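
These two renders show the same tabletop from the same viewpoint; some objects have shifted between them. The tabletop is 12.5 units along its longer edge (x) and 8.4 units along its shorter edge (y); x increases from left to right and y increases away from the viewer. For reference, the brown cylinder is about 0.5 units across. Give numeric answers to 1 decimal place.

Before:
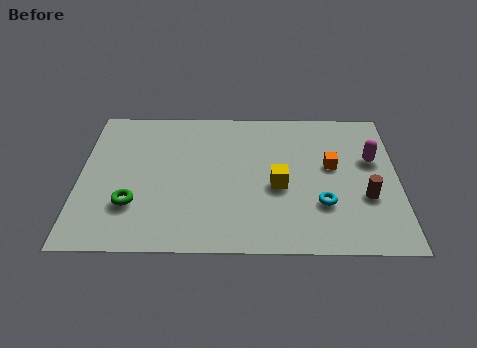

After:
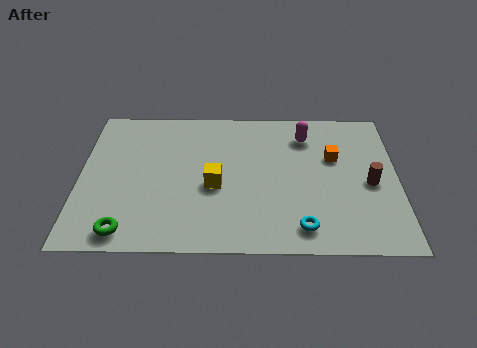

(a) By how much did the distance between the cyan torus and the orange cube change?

+2.0

The distance was about 2.2 in the first image and 4.2 in the second, so they moved 2.0 units further apart.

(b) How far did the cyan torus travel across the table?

1.5

The cyan torus was near (9.5, 2.6) before and (8.7, 1.3) after, so it travelled √(0.8² + 1.3²) ≈ 1.5 units.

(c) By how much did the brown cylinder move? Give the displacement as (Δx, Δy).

(0.2, 0.8)

From the two frames, the brown cylinder sits at roughly (11.2, 3.0) before and (11.4, 3.8) after.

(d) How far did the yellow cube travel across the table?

2.5

From (7.8, 3.6) to (5.3, 3.6), the yellow cube covered √(2.5² + 0.0²) ≈ 2.5 units.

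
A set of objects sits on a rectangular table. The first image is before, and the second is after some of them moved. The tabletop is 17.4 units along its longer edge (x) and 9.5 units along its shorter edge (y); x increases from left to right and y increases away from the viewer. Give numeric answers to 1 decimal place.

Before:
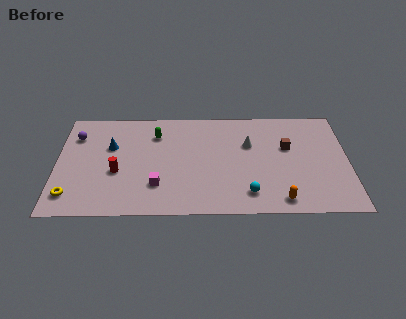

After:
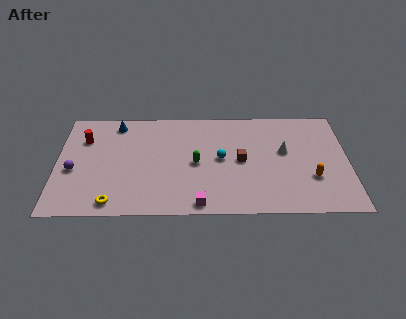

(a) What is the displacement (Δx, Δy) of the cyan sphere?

(-1.6, 3.1)

The cyan sphere started near (11.4, 1.8) and ended near (9.8, 4.9).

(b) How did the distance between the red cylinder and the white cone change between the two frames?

+3.8

The distance was about 8.3 in the first image and 12.1 in the second, so they moved 3.8 units further apart.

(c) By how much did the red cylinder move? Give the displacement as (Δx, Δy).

(-2.0, 3.0)

From the two frames, the red cylinder sits at roughly (3.6, 3.8) before and (1.6, 6.8) after.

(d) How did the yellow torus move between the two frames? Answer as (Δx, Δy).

(2.5, -0.7)

From the two frames, the yellow torus sits at roughly (0.9, 1.8) before and (3.4, 1.1) after.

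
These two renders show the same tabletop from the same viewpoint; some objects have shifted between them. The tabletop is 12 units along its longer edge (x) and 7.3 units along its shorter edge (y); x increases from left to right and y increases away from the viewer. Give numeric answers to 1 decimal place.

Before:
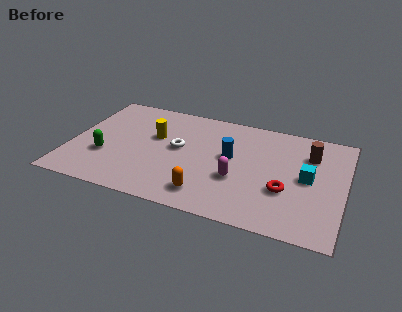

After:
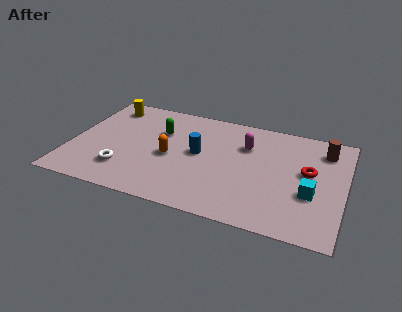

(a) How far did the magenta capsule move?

2.4

The magenta capsule moved from about (7.4, 2.7) to (7.6, 5.1), a distance of √(0.2² + 2.4²) ≈ 2.4.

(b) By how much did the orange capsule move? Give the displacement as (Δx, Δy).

(-1.8, 2.0)

The orange capsule started near (6.2, 1.3) and ended near (4.4, 3.3).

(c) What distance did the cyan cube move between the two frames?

1.0

The cyan cube moved from about (10.4, 3.7) to (10.6, 2.7), a distance of √(0.2² + 1.0²) ≈ 1.0.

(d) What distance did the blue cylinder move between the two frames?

1.4

From (7.0, 4.1) to (5.6, 3.9), the blue cylinder covered √(1.4² + 0.2²) ≈ 1.4 units.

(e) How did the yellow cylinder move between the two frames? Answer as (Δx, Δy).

(-2.3, 1.6)

The yellow cylinder was at about (3.6, 4.5) and moved to about (1.3, 6.1).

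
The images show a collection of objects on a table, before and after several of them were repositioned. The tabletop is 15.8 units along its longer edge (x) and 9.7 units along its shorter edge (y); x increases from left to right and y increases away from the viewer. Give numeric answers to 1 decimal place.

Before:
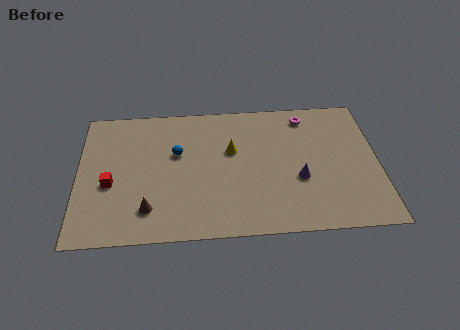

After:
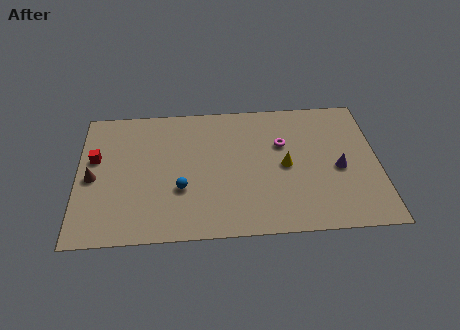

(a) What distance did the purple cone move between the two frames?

2.2

From (11.6, 3.7) to (13.7, 4.3), the purple cone covered √(2.1² + 0.6²) ≈ 2.2 units.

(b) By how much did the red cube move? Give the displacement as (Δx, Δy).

(-0.8, 1.9)

The red cube was at about (1.7, 4.0) and moved to about (0.9, 5.9).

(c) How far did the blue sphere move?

2.6

The blue sphere moved from about (5.2, 6.0) to (5.4, 3.4), a distance of √(0.2² + 2.6²) ≈ 2.6.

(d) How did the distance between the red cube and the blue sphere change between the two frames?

+1.1

Before: roughly 4.0 units apart; after: 5.1. That's 1.1 units further apart.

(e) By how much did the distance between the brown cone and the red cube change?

-1.4

Before: roughly 2.8 units apart; after: 1.4. That's 1.4 units closer together.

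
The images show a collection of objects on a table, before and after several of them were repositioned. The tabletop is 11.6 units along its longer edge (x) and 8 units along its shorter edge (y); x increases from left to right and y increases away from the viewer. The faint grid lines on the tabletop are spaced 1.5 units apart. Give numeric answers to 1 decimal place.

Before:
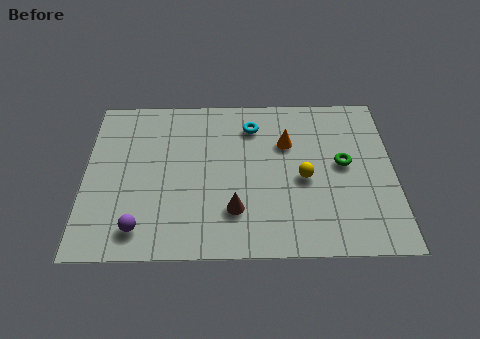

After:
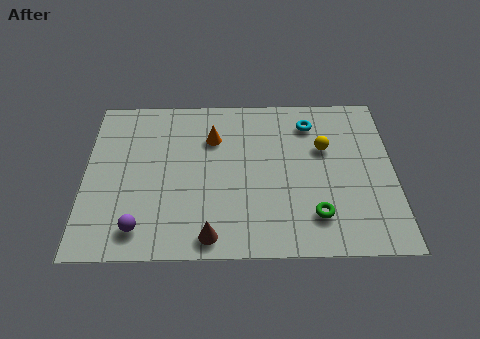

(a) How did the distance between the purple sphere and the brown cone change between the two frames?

-1.0

They were about 3.6 units apart before and 2.6 after — 1.0 units closer together.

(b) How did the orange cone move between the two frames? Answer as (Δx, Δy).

(-2.8, 0.3)

The orange cone started near (7.6, 5.4) and ended near (4.8, 5.7).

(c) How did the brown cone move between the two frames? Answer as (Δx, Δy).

(-0.9, -1.2)

From the two frames, the brown cone sits at roughly (5.6, 2.1) before and (4.7, 0.9) after.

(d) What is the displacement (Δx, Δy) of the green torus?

(-1.1, -2.5)

The green torus started near (9.7, 4.3) and ended near (8.6, 1.8).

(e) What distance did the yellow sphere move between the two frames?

1.7

From (8.2, 3.6) to (9.0, 5.1), the yellow sphere covered √(0.8² + 1.5²) ≈ 1.7 units.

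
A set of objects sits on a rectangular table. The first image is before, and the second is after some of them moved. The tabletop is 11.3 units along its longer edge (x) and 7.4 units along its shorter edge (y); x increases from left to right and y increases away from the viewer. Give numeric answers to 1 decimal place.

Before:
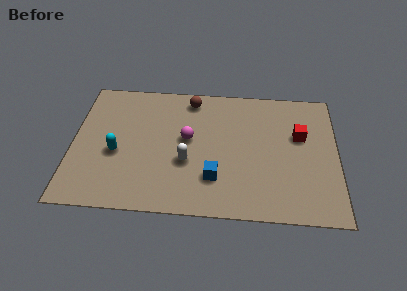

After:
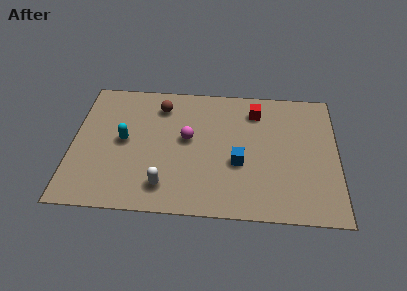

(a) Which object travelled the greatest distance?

the red cube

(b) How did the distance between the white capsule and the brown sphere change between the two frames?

+0.9

They were about 3.6 units apart before and 4.5 after — 0.9 units further apart.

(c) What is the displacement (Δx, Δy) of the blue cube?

(1.0, 0.9)

The blue cube was at about (6.1, 2.0) and moved to about (7.1, 2.9).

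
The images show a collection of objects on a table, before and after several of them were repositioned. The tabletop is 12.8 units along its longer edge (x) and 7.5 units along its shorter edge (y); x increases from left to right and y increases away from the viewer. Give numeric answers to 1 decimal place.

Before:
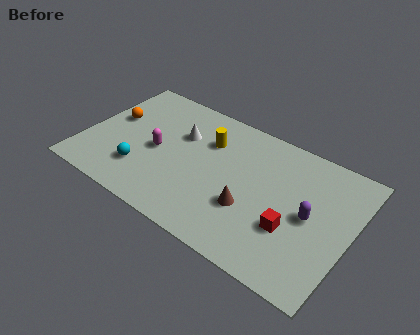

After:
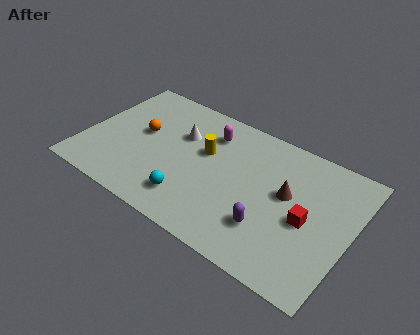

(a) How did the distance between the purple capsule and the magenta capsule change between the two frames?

-2.3

The distance was about 7.4 in the first image and 5.1 in the second, so they moved 2.3 units closer together.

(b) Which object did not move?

the white cone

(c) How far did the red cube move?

1.0

The red cube moved from about (10.2, 2.6) to (10.8, 3.4), a distance of √(0.6² + 0.8²) ≈ 1.0.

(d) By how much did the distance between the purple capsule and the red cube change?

+0.8

The distance was about 1.3 in the first image and 2.1 in the second, so they moved 0.8 units further apart.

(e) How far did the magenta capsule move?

3.2

The magenta capsule moved from about (3.5, 3.5) to (5.7, 5.8), a distance of √(2.2² + 2.3²) ≈ 3.2.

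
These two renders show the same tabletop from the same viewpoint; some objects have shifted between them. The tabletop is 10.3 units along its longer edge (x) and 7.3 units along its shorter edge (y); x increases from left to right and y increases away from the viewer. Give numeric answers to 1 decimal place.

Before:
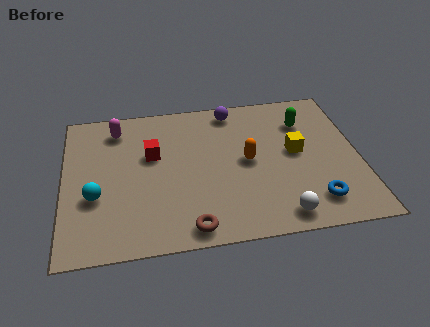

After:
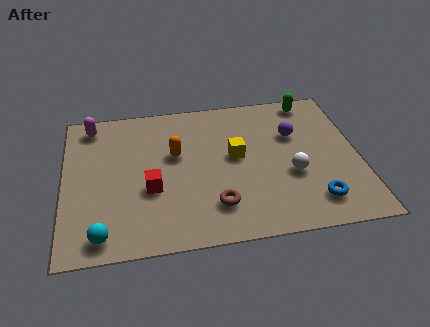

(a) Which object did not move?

the blue torus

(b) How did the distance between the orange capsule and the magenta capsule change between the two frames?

-1.6

The distance was about 5.1 in the first image and 3.5 in the second, so they moved 1.6 units closer together.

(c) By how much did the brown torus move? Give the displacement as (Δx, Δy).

(0.9, 0.9)

The brown torus was at about (4.3, 0.8) and moved to about (5.2, 1.7).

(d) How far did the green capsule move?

1.1

The green capsule moved from about (8.5, 5.4) to (8.8, 6.5), a distance of √(0.3² + 1.1²) ≈ 1.1.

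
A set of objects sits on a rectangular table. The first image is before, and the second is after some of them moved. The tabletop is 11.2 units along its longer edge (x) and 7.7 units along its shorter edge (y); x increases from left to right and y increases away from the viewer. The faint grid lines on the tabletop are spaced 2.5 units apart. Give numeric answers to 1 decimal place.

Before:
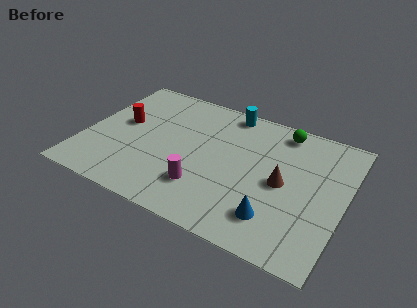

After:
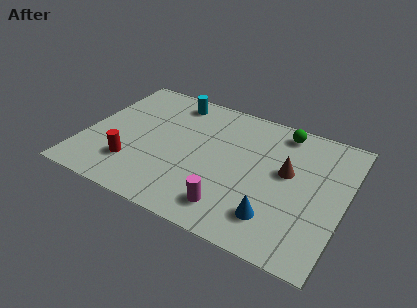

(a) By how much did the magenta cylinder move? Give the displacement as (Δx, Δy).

(1.3, -0.6)

The magenta cylinder started near (5.4, 2.0) and ended near (6.7, 1.4).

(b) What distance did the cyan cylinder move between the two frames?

2.4

The cyan cylinder was near (5.8, 6.9) before and (3.4, 6.6) after, so it travelled √(2.4² + 0.3²) ≈ 2.4 units.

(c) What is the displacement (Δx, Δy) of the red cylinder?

(0.8, -2.3)

The red cylinder was at about (1.5, 4.3) and moved to about (2.3, 2.0).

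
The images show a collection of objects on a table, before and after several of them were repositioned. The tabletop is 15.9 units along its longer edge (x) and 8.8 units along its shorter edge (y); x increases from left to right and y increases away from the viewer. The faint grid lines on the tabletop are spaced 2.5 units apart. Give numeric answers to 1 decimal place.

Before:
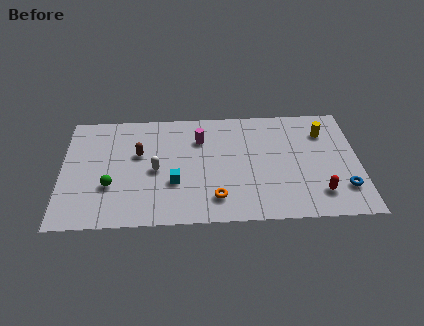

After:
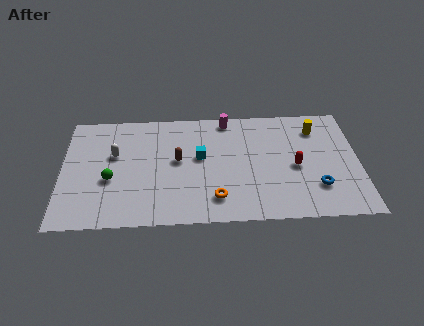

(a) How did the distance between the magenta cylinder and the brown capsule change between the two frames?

+0.7

The distance was about 3.4 in the first image and 4.1 in the second, so they moved 0.7 units further apart.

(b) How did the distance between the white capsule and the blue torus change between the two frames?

+1.0

They were about 10.2 units apart before and 11.2 after — 1.0 units further apart.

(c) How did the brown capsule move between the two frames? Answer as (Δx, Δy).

(2.1, -0.6)

From the two frames, the brown capsule sits at roughly (4.1, 5.4) before and (6.2, 4.8) after.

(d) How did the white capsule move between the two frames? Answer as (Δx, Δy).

(-2.2, 1.3)

The white capsule was at about (5.0, 4.1) and moved to about (2.8, 5.4).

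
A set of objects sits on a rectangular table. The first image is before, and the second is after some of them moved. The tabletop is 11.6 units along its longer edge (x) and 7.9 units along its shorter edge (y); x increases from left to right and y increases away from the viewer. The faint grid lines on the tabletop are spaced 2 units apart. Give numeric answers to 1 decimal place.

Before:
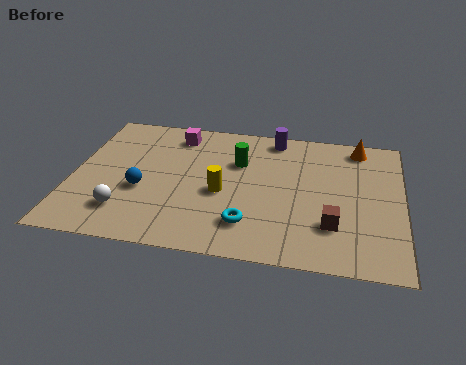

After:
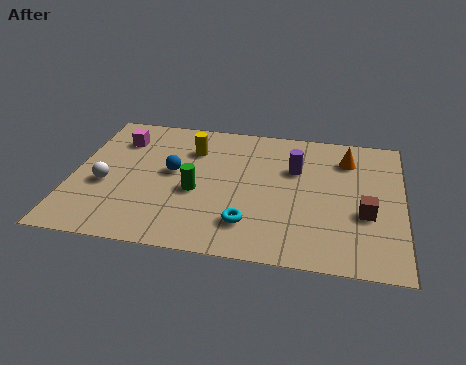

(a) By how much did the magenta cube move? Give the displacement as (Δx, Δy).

(-2.0, -0.6)

The magenta cube was at about (3.5, 6.6) and moved to about (1.5, 6.0).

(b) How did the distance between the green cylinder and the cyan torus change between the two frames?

-1.1

Before: roughly 3.5 units apart; after: 2.4. That's 1.1 units closer together.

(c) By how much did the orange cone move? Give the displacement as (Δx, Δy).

(-0.4, -0.8)

From the two frames, the orange cone sits at roughly (10.0, 6.9) before and (9.6, 6.1) after.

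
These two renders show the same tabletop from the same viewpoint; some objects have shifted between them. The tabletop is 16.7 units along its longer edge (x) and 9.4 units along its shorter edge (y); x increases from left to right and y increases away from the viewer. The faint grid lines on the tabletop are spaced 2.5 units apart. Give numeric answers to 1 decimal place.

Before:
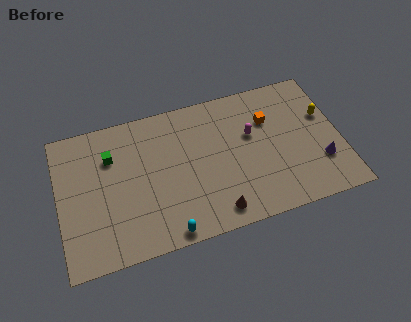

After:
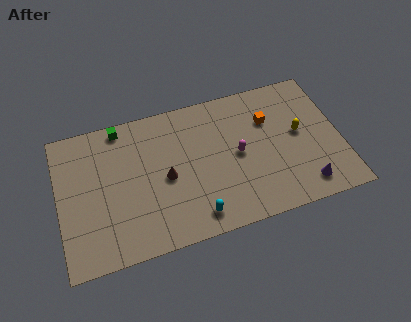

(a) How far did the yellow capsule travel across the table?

1.8

From (15.9, 5.9) to (14.3, 5.1), the yellow capsule covered √(1.6² + 0.8²) ≈ 1.8 units.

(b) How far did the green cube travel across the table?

1.9

From (3.2, 6.7) to (3.9, 8.5), the green cube covered √(0.7² + 1.8²) ≈ 1.9 units.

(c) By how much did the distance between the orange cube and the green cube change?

-0.5

They were about 9.4 units apart before and 8.9 after — 0.5 units closer together.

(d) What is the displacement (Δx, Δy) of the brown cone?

(-2.7, 3.1)

The brown cone was at about (9.0, 1.3) and moved to about (6.3, 4.4).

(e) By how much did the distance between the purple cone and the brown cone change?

+1.9

Before: roughly 6.6 units apart; after: 8.5. That's 1.9 units further apart.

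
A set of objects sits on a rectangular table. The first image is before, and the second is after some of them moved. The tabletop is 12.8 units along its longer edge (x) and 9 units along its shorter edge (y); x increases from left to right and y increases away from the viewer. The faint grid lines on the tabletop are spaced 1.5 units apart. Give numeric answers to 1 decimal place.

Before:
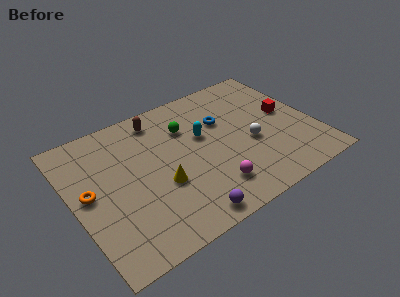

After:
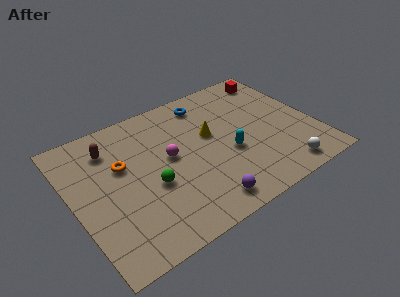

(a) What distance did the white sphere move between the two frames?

2.9

From (9.3, 3.7) to (10.5, 1.1), the white sphere covered √(1.2² + 2.6²) ≈ 2.9 units.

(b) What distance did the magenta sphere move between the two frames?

3.4

From (6.8, 1.9) to (5.1, 4.9), the magenta sphere covered √(1.7² + 3.0²) ≈ 3.4 units.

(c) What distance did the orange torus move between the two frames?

2.1

From (0.8, 4.7) to (2.7, 5.6), the orange torus covered √(1.9² + 0.9²) ≈ 2.1 units.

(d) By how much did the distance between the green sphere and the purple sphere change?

-2.3

The distance was about 5.6 in the first image and 3.3 in the second, so they moved 2.3 units closer together.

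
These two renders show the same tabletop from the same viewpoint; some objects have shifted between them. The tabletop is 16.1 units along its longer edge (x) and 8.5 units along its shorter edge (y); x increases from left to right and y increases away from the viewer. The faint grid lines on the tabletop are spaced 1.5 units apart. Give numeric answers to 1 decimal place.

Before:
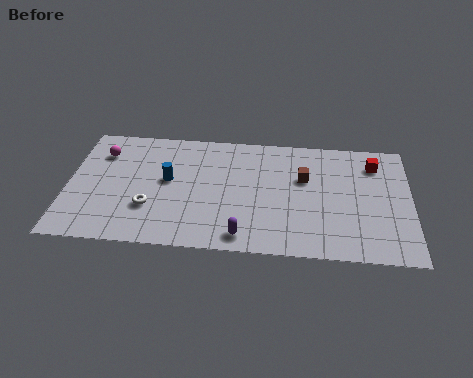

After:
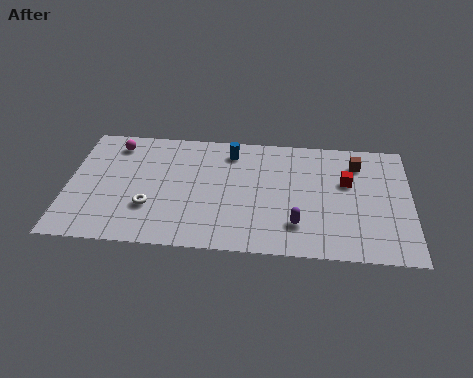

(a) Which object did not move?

the white torus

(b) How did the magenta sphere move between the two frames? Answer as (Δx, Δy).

(0.6, 0.7)

The magenta sphere started near (1.5, 6.4) and ended near (2.1, 7.1).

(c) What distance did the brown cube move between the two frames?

2.8

The brown cube was near (11.1, 5.4) before and (13.6, 6.7) after, so it travelled √(2.5² + 1.3²) ≈ 2.8 units.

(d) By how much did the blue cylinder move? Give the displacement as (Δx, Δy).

(2.9, 2.3)

From the two frames, the blue cylinder sits at roughly (4.7, 4.7) before and (7.6, 7.0) after.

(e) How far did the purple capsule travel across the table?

2.7

The purple capsule was near (8.3, 1.1) before and (10.8, 2.1) after, so it travelled √(2.5² + 1.0²) ≈ 2.7 units.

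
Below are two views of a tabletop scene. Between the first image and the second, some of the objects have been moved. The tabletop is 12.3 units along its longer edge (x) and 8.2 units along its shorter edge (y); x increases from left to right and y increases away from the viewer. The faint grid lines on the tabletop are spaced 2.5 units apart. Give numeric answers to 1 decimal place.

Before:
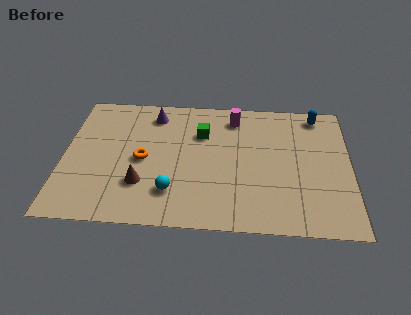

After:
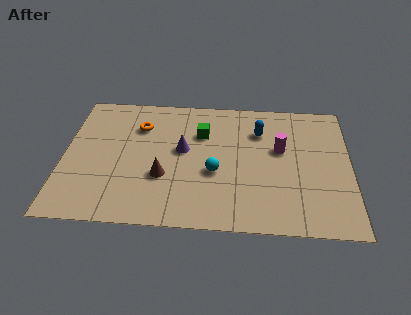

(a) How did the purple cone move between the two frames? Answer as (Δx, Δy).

(1.3, -2.2)

The purple cone started near (3.8, 6.8) and ended near (5.1, 4.6).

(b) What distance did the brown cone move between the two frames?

1.0

The brown cone moved from about (3.4, 2.4) to (4.3, 2.9), a distance of √(0.9² + 0.5²) ≈ 1.0.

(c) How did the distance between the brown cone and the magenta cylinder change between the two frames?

-0.5

They were about 5.9 units apart before and 5.4 after — 0.5 units closer together.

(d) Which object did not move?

the green cube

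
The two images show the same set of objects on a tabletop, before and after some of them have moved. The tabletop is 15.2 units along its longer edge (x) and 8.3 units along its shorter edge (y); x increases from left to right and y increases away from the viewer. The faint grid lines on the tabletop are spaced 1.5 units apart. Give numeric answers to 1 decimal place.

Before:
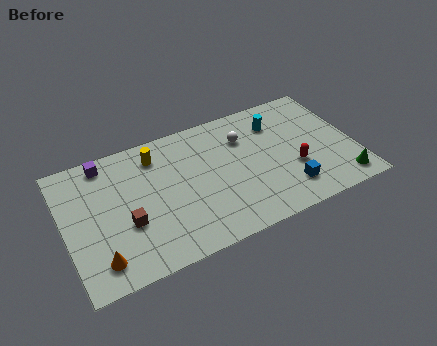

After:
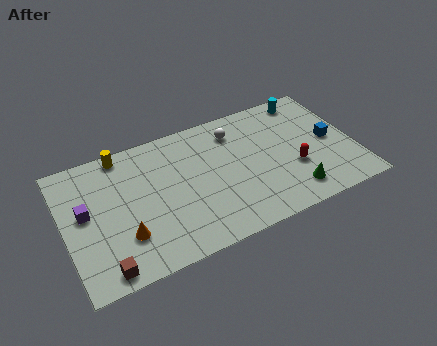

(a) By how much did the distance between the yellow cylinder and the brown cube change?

+2.7

They were about 4.1 units apart before and 6.8 after — 2.7 units further apart.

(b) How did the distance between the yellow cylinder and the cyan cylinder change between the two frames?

+3.5

They were about 6.4 units apart before and 9.9 after — 3.5 units further apart.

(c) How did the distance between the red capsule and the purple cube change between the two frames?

+0.5

The distance was about 10.4 in the first image and 10.9 in the second, so they moved 0.5 units further apart.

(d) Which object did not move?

the red capsule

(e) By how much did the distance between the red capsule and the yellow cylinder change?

+1.9

Before: roughly 7.8 units apart; after: 9.7. That's 1.9 units further apart.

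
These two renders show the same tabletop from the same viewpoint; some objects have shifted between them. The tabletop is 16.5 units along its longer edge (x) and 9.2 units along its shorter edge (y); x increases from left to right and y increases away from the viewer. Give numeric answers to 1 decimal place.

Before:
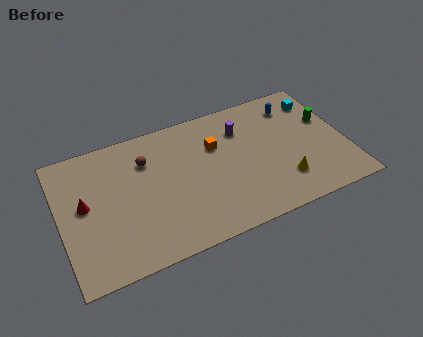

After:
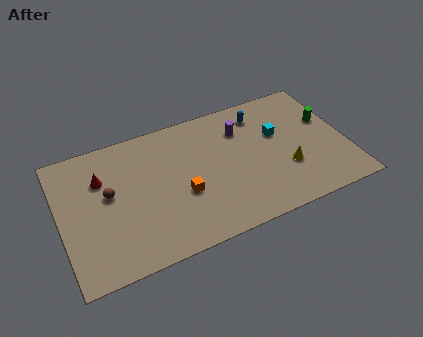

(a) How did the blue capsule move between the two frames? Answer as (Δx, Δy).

(-2.0, 0.1)

The blue capsule started near (13.9, 7.4) and ended near (11.9, 7.5).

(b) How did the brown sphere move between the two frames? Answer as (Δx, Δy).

(-2.3, -1.5)

The brown sphere started near (5.1, 6.7) and ended near (2.8, 5.2).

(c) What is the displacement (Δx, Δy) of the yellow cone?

(0.3, 0.8)

The yellow cone was at about (12.6, 2.3) and moved to about (12.9, 3.1).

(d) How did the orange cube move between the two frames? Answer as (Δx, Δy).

(-2.2, -2.6)

From the two frames, the orange cube sits at roughly (9.1, 6.2) before and (6.9, 3.6) after.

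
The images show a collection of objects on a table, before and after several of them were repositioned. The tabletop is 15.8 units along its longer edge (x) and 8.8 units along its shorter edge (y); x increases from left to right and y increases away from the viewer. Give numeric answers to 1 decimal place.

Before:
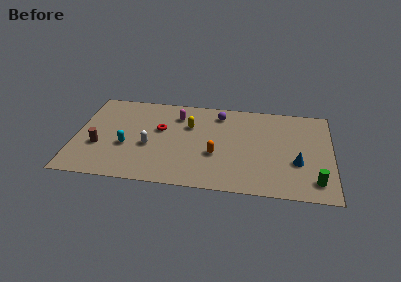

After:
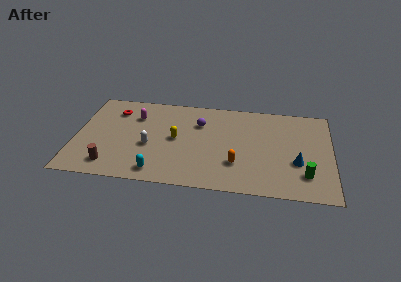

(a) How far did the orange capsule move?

1.5

The orange capsule was near (8.7, 3.3) before and (10.0, 2.6) after, so it travelled √(1.3² + 0.7²) ≈ 1.5 units.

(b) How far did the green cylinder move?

0.8

The green cylinder was near (14.8, 1.6) before and (14.2, 2.1) after, so it travelled √(0.6² + 0.5²) ≈ 0.8 units.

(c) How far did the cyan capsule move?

3.0

The cyan capsule was near (3.2, 3.4) before and (5.2, 1.2) after, so it travelled √(2.0² + 2.2²) ≈ 3.0 units.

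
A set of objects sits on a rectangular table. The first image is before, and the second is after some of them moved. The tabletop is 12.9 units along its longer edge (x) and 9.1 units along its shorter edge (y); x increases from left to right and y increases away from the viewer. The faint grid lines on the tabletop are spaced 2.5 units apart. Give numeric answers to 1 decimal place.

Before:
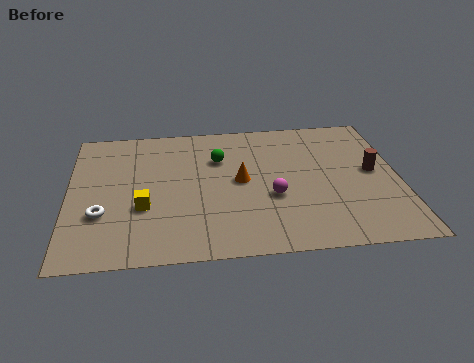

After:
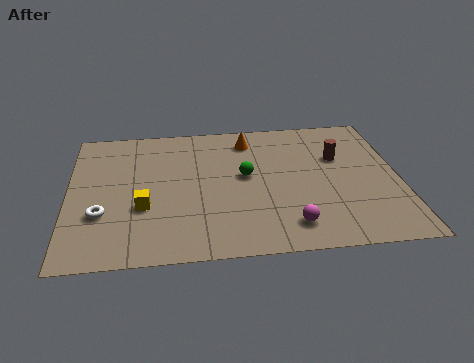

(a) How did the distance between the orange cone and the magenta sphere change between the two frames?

+4.4

Before: roughly 1.7 units apart; after: 6.1. That's 4.4 units further apart.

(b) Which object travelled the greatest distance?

the orange cone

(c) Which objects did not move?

the yellow cube and the white torus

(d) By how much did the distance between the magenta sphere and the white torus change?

+0.7

They were about 6.6 units apart before and 7.3 after — 0.7 units further apart.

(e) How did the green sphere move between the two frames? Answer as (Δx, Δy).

(1.0, -1.3)

The green sphere was at about (5.9, 6.3) and moved to about (6.9, 5.0).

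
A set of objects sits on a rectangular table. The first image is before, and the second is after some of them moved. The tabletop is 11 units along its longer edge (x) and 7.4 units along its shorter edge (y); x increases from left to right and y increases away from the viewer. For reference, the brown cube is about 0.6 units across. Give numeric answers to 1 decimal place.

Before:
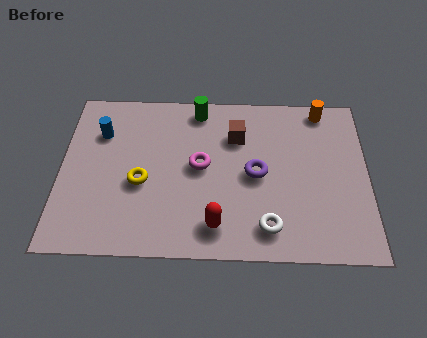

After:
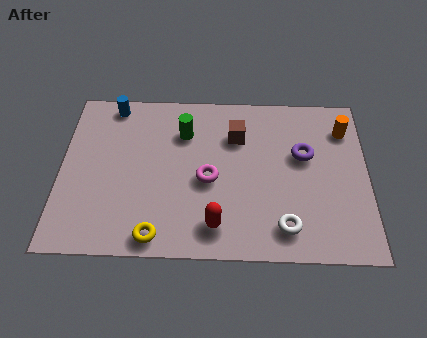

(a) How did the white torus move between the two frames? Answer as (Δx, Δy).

(0.6, 0.0)

The white torus started near (7.4, 1.3) and ended near (8.0, 1.3).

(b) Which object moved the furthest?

the yellow torus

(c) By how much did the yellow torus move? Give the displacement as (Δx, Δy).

(0.6, -2.3)

From the two frames, the yellow torus sits at roughly (2.9, 3.1) before and (3.5, 0.8) after.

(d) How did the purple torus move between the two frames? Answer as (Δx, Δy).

(1.7, 0.9)

The purple torus was at about (7.0, 3.6) and moved to about (8.7, 4.5).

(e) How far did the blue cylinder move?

1.4

The blue cylinder moved from about (1.4, 5.3) to (1.8, 6.6), a distance of √(0.4² + 1.3²) ≈ 1.4.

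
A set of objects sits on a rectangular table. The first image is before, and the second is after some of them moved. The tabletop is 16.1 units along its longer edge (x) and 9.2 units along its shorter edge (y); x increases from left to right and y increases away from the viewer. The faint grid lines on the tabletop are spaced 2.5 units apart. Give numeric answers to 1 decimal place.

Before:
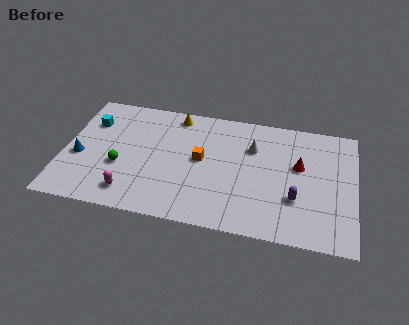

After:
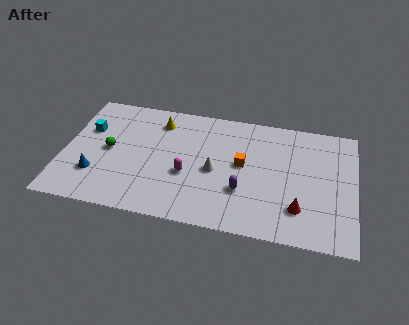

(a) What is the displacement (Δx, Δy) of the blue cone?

(1.0, -1.2)

From the two frames, the blue cone sits at roughly (0.9, 3.8) before and (1.9, 2.6) after.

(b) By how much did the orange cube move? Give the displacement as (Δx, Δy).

(2.3, 0.1)

The orange cube was at about (7.6, 4.9) and moved to about (9.9, 5.0).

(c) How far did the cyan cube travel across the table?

0.6

The cyan cube moved from about (1.3, 6.6) to (1.2, 6.0), a distance of √(0.1² + 0.6²) ≈ 0.6.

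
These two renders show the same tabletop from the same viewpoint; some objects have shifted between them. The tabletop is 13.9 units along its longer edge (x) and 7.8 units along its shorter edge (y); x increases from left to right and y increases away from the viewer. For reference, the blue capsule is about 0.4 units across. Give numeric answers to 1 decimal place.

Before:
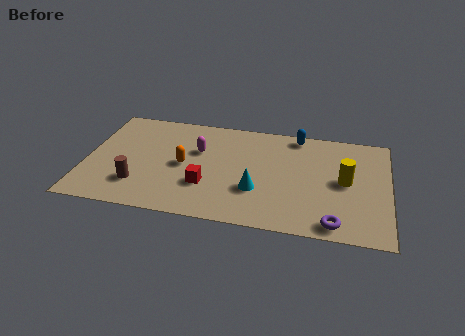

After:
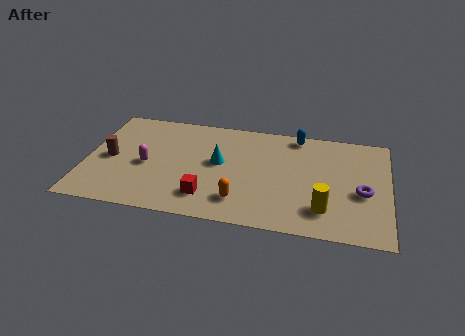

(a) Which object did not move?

the blue capsule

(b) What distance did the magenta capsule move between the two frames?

2.7

The magenta capsule was near (5.1, 5.0) before and (2.8, 3.5) after, so it travelled √(2.3² + 1.5²) ≈ 2.7 units.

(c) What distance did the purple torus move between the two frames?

2.7

From (11.5, 0.9) to (12.7, 3.3), the purple torus covered √(1.2² + 2.4²) ≈ 2.7 units.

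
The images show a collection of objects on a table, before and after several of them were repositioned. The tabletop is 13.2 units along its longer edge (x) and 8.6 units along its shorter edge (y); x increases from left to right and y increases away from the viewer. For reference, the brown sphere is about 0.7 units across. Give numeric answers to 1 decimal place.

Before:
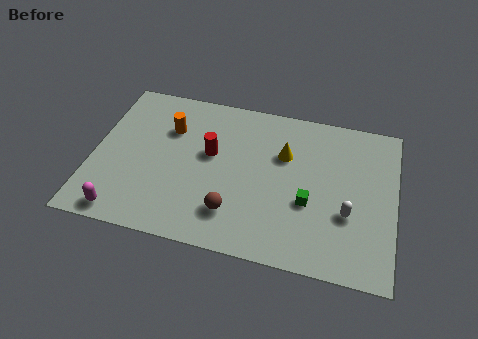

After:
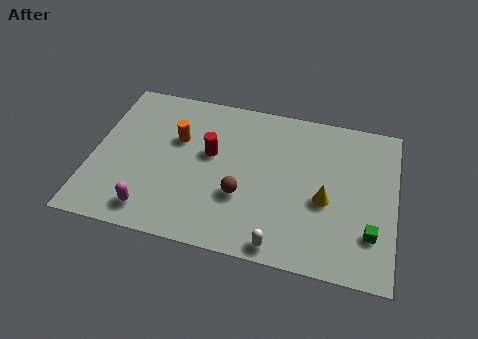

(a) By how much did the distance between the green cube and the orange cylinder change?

+2.3

Before: roughly 6.9 units apart; after: 9.2. That's 2.3 units further apart.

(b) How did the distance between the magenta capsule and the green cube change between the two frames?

+1.2

They were about 8.3 units apart before and 9.5 after — 1.2 units further apart.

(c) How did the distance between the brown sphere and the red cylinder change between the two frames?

-0.7

They were about 3.2 units apart before and 2.5 after — 0.7 units closer together.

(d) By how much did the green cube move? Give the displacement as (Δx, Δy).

(2.7, -1.0)

The green cube was at about (9.5, 3.3) and moved to about (12.2, 2.3).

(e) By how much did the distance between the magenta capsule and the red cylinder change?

-1.0

They were about 5.4 units apart before and 4.4 after — 1.0 units closer together.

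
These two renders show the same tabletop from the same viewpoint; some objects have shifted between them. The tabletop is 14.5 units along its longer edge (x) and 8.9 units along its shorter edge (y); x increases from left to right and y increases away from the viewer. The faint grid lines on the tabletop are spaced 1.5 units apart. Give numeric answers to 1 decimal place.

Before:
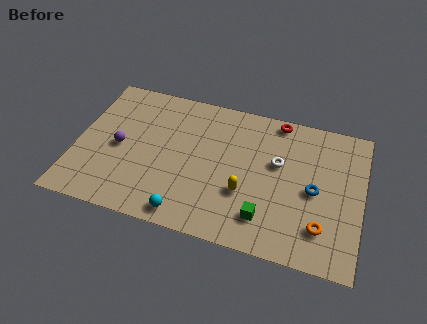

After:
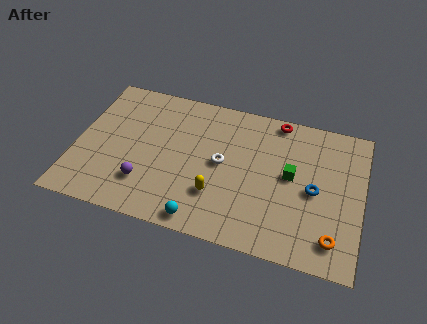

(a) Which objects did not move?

the blue torus and the red torus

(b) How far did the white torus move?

2.9

From (10.2, 5.4) to (7.4, 4.6), the white torus covered √(2.8² + 0.8²) ≈ 2.9 units.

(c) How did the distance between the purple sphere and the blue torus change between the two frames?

-1.3

Before: roughly 9.9 units apart; after: 8.6. That's 1.3 units closer together.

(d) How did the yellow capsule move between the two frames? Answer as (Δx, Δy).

(-1.4, -0.5)

The yellow capsule was at about (8.7, 3.1) and moved to about (7.3, 2.6).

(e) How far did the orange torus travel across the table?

0.8

The orange torus was near (12.6, 2.1) before and (13.2, 1.6) after, so it travelled √(0.6² + 0.5²) ≈ 0.8 units.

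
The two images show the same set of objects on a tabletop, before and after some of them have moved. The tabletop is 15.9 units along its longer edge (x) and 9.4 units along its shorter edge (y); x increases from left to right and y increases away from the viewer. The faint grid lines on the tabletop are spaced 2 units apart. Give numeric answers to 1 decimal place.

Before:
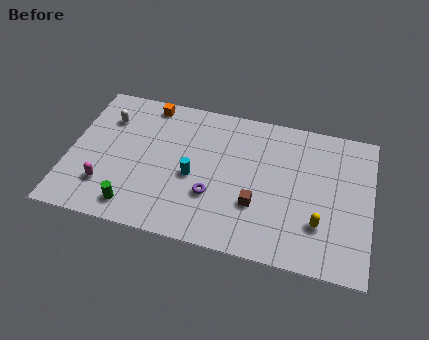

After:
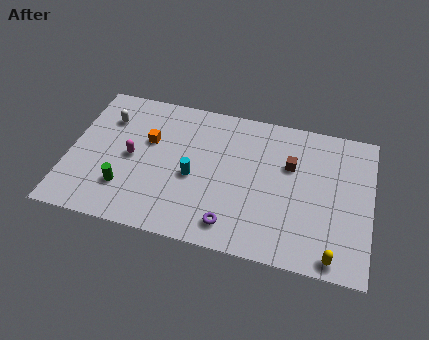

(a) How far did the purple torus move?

1.9

The purple torus was near (7.7, 3.1) before and (8.8, 1.5) after, so it travelled √(1.1² + 1.6²) ≈ 1.9 units.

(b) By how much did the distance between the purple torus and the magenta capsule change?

+0.7

They were about 5.6 units apart before and 6.3 after — 0.7 units further apart.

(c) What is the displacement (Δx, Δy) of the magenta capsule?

(1.2, 2.2)

The magenta capsule started near (2.1, 2.4) and ended near (3.3, 4.6).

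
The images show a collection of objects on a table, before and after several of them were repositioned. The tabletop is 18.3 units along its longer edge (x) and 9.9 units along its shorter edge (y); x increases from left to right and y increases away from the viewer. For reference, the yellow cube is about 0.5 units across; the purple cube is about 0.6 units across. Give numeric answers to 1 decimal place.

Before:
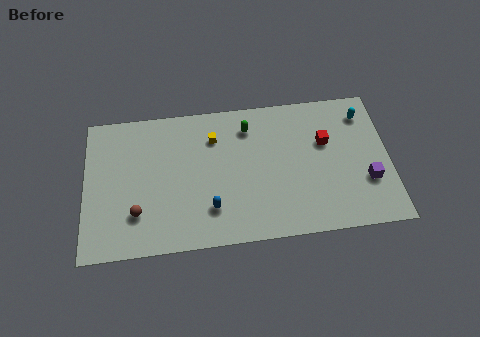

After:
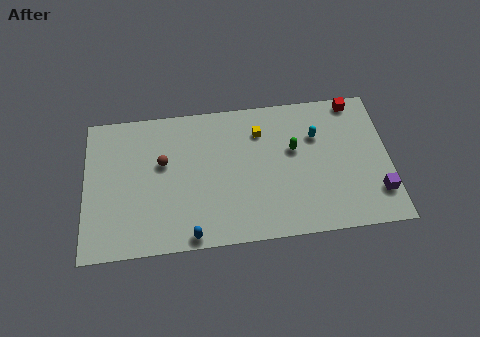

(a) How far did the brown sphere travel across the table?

3.7

The brown sphere was near (3.1, 2.7) before and (4.7, 6.0) after, so it travelled √(1.6² + 3.3²) ≈ 3.7 units.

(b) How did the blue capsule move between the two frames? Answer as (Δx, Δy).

(-1.2, -1.7)

The blue capsule started near (7.5, 2.5) and ended near (6.3, 0.8).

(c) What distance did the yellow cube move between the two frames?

2.8

From (7.8, 7.4) to (10.6, 7.5), the yellow cube covered √(2.8² + 0.1²) ≈ 2.8 units.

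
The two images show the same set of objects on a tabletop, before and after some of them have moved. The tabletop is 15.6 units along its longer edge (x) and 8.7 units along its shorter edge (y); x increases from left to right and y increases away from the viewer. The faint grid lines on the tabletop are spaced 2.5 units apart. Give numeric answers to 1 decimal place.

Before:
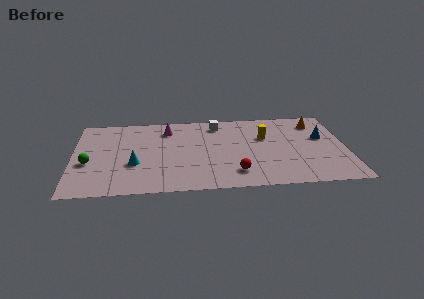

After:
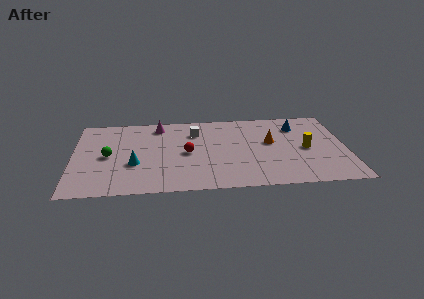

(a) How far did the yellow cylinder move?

2.7

The yellow cylinder moved from about (11.0, 5.6) to (13.3, 4.1), a distance of √(2.3² + 1.5²) ≈ 2.7.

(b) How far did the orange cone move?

3.4

The orange cone was near (14.0, 7.0) before and (11.3, 5.0) after, so it travelled √(2.7² + 2.0²) ≈ 3.4 units.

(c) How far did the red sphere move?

3.6

From (9.2, 1.8) to (6.5, 4.2), the red sphere covered √(2.7² + 2.4²) ≈ 3.6 units.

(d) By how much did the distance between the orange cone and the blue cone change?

+0.6

The distance was about 1.7 in the first image and 2.3 in the second, so they moved 0.6 units further apart.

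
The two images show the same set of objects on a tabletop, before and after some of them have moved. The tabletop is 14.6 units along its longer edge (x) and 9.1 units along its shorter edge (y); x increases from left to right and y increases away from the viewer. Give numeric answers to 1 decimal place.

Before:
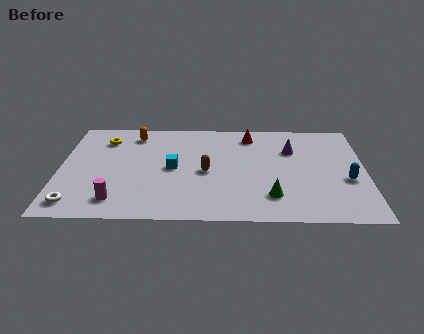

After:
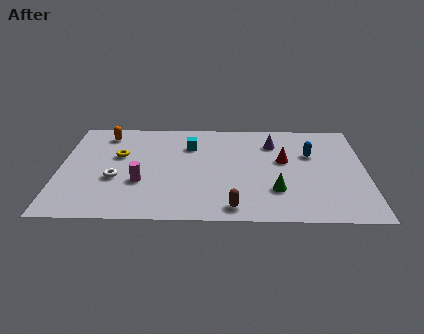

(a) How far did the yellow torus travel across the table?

1.7

The yellow torus was near (2.1, 7.1) before and (2.8, 5.6) after, so it travelled √(0.7² + 1.5²) ≈ 1.7 units.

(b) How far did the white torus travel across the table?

2.8

The white torus was near (0.9, 1.3) before and (2.7, 3.5) after, so it travelled √(1.8² + 2.2²) ≈ 2.8 units.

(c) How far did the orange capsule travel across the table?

1.4

The orange capsule moved from about (3.5, 7.6) to (2.1, 7.6), a distance of √(1.4² + 0.0²) ≈ 1.4.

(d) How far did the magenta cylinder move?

1.9

From (2.8, 1.6) to (3.9, 3.2), the magenta cylinder covered √(1.1² + 1.6²) ≈ 1.9 units.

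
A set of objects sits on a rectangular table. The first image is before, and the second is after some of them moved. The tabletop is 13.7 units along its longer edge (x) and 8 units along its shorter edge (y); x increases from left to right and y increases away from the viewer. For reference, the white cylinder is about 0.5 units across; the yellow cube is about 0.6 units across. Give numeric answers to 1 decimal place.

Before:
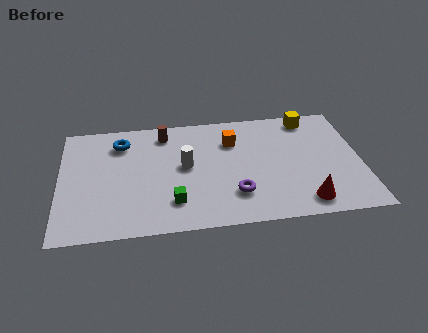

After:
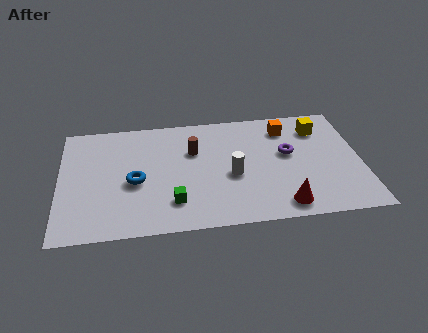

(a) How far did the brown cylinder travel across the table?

1.9

The brown cylinder moved from about (4.8, 6.7) to (6.1, 5.3), a distance of √(1.3² + 1.4²) ≈ 1.9.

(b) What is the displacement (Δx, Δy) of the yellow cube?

(0.4, -0.8)

The yellow cube started near (11.5, 7.0) and ended near (11.9, 6.2).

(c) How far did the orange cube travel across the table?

2.6

The orange cube was near (7.9, 5.8) before and (10.4, 6.4) after, so it travelled √(2.5² + 0.6²) ≈ 2.6 units.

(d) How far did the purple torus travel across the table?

3.5

The purple torus was near (7.9, 2.1) before and (10.4, 4.6) after, so it travelled √(2.5² + 2.5²) ≈ 3.5 units.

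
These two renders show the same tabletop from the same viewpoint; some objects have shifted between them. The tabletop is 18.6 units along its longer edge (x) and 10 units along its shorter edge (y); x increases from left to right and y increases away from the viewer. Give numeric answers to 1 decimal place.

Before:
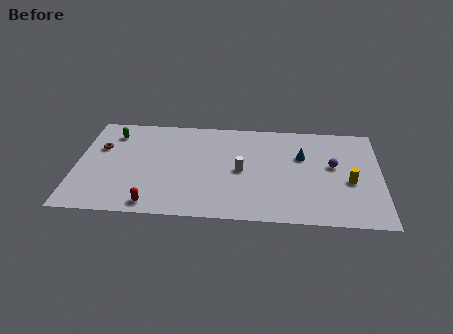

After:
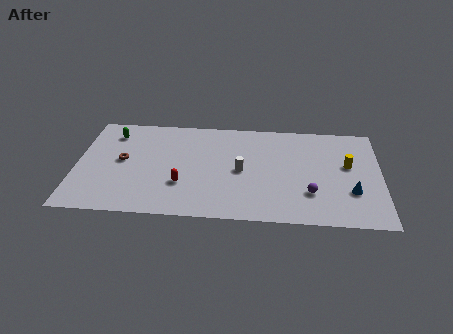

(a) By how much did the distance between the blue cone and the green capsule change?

+3.7

They were about 11.8 units apart before and 15.5 after — 3.7 units further apart.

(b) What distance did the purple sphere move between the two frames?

3.1

The purple sphere was near (15.7, 5.7) before and (14.3, 2.9) after, so it travelled √(1.4² + 2.8²) ≈ 3.1 units.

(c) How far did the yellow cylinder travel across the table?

1.6

The yellow cylinder was near (16.7, 4.2) before and (16.6, 5.8) after, so it travelled √(0.1² + 1.6²) ≈ 1.6 units.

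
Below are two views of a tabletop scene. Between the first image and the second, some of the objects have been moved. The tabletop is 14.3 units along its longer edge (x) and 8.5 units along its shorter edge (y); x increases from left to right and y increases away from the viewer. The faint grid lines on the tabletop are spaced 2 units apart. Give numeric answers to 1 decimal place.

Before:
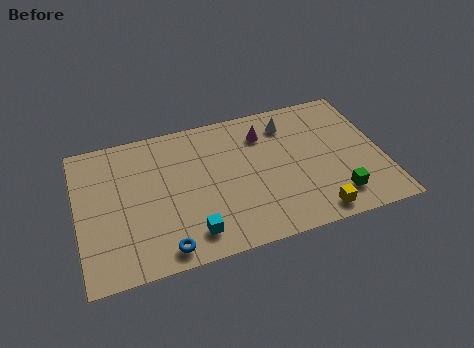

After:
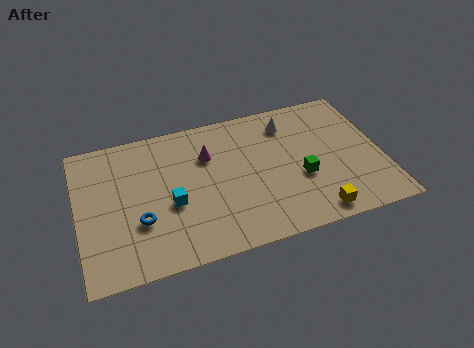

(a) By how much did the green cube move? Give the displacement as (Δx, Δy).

(-1.5, 1.6)

The green cube started near (11.9, 1.7) and ended near (10.4, 3.3).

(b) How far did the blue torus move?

2.1

From (3.8, 1.0) to (2.8, 2.9), the blue torus covered √(1.0² + 1.9²) ≈ 2.1 units.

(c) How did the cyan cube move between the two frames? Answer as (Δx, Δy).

(-0.8, 2.0)

The cyan cube started near (5.1, 1.5) and ended near (4.3, 3.5).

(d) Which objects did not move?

the white cone and the yellow cube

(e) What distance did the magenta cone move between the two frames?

2.8

The magenta cone moved from about (8.9, 6.5) to (6.2, 5.9), a distance of √(2.7² + 0.6²) ≈ 2.8.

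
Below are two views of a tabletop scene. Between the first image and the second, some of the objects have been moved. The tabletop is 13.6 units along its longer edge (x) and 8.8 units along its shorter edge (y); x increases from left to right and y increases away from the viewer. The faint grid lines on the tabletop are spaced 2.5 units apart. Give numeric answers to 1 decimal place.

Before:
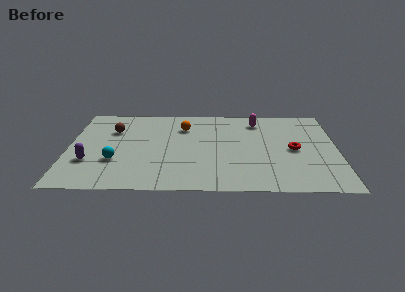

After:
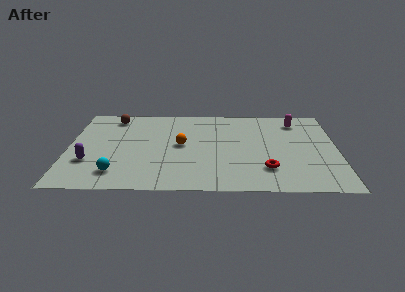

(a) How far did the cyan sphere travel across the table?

1.2

The cyan sphere was near (2.4, 2.9) before and (2.5, 1.7) after, so it travelled √(0.1² + 1.2²) ≈ 1.2 units.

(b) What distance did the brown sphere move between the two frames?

1.4

From (2.2, 6.1) to (2.2, 7.5), the brown sphere covered √(0.0² + 1.4²) ≈ 1.4 units.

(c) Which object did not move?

the purple capsule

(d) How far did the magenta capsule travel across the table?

2.0

The magenta capsule was near (9.6, 7.2) before and (11.6, 7.2) after, so it travelled √(2.0² + 0.0²) ≈ 2.0 units.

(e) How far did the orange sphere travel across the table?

1.9

From (5.8, 6.5) to (5.7, 4.6), the orange sphere covered √(0.1² + 1.9²) ≈ 1.9 units.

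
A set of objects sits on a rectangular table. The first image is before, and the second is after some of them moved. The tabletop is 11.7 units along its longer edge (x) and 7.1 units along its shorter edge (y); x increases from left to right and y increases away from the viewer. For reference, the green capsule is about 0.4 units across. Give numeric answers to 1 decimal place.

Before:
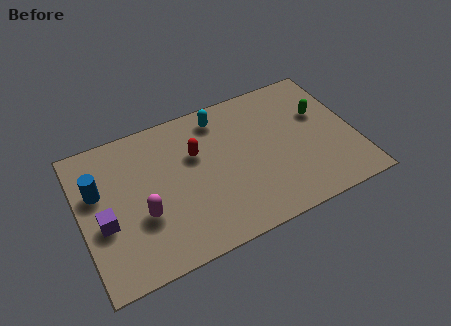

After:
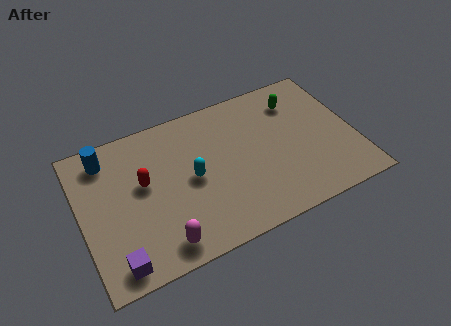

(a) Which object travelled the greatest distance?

the cyan capsule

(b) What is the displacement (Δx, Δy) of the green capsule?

(-0.9, 1.0)

The green capsule was at about (10.4, 4.5) and moved to about (9.5, 5.5).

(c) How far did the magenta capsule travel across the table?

1.7

From (2.5, 2.6) to (3.1, 1.0), the magenta capsule covered √(0.6² + 1.6²) ≈ 1.7 units.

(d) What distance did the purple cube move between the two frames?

2.0

From (0.9, 2.9) to (1.2, 0.9), the purple cube covered √(0.3² + 2.0²) ≈ 2.0 units.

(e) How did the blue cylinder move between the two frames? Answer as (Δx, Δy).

(0.5, 1.4)

The blue cylinder started near (0.8, 4.5) and ended near (1.3, 5.9).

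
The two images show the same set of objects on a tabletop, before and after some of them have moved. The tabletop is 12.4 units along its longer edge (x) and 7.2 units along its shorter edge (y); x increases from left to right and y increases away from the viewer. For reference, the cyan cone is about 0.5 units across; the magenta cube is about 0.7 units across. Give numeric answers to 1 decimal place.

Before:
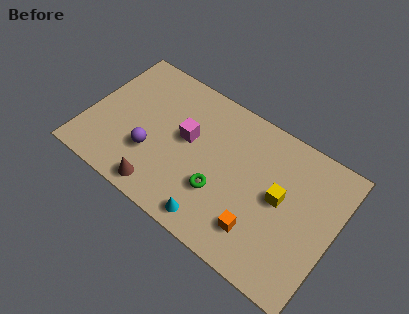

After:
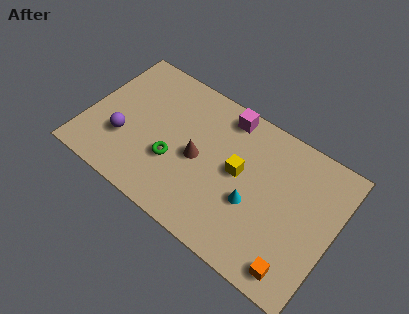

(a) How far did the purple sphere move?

1.4

The purple sphere was near (3.4, 2.4) before and (2.0, 2.4) after, so it travelled √(1.4² + 0.0²) ≈ 1.4 units.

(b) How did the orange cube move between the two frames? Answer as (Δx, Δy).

(2.0, -0.7)

The orange cube started near (9.0, 1.7) and ended near (11.0, 1.0).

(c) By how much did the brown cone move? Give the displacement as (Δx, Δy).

(1.4, 2.5)

The brown cone was at about (4.2, 0.9) and moved to about (5.6, 3.4).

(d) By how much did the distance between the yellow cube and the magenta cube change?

-2.2

Before: roughly 4.8 units apart; after: 2.6. That's 2.2 units closer together.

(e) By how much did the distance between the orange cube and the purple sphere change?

+3.5

The distance was about 5.6 in the first image and 9.1 in the second, so they moved 3.5 units further apart.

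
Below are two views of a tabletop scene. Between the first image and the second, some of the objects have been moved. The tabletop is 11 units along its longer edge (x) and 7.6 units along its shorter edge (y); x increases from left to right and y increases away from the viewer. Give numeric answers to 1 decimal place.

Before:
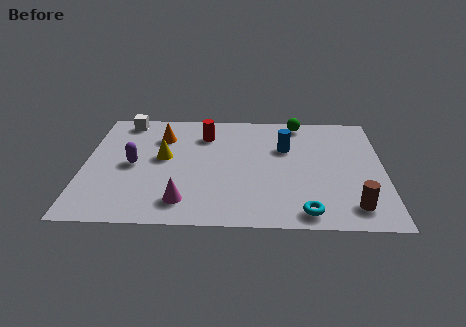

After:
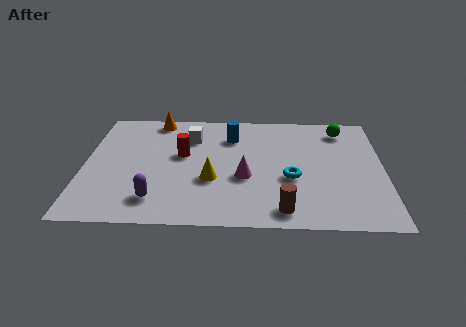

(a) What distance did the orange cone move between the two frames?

1.2

The orange cone was near (2.8, 5.6) before and (2.6, 6.8) after, so it travelled √(0.2² + 1.2²) ≈ 1.2 units.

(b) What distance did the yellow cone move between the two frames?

2.3

The yellow cone was near (2.9, 4.2) before and (4.7, 2.8) after, so it travelled √(1.8² + 1.4²) ≈ 2.3 units.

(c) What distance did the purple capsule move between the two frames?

2.4

From (1.8, 3.7) to (2.7, 1.5), the purple capsule covered √(0.9² + 2.2²) ≈ 2.4 units.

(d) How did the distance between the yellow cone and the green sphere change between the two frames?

+0.3

They were about 5.6 units apart before and 5.9 after — 0.3 units further apart.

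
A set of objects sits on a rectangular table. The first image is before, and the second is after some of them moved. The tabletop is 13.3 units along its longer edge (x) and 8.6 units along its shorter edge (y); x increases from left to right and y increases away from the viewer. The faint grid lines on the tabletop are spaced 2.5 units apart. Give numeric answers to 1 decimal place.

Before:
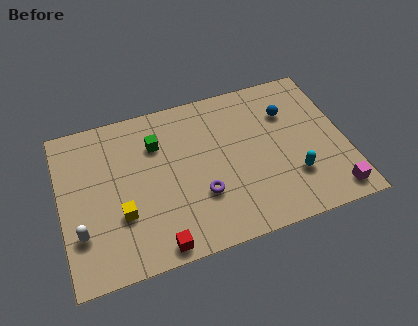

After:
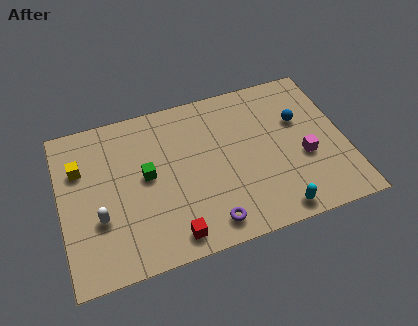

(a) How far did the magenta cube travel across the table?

2.5

The magenta cube was near (12.4, 1.1) before and (11.3, 3.4) after, so it travelled √(1.1² + 2.3²) ≈ 2.5 units.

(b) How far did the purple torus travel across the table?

1.6

From (6.4, 2.8) to (6.6, 1.2), the purple torus covered √(0.2² + 1.6²) ≈ 1.6 units.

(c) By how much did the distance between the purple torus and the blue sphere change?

+0.9

They were about 5.5 units apart before and 6.4 after — 0.9 units further apart.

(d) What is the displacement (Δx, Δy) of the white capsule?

(0.9, 0.5)

From the two frames, the white capsule sits at roughly (0.8, 2.5) before and (1.7, 3.0) after.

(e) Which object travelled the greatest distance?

the yellow cube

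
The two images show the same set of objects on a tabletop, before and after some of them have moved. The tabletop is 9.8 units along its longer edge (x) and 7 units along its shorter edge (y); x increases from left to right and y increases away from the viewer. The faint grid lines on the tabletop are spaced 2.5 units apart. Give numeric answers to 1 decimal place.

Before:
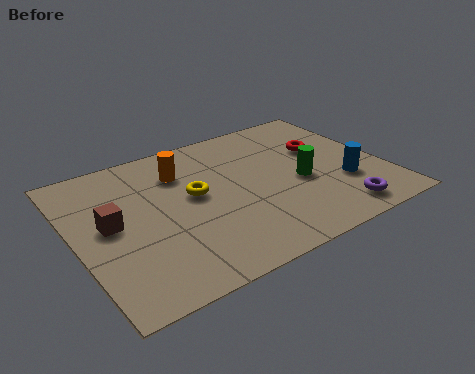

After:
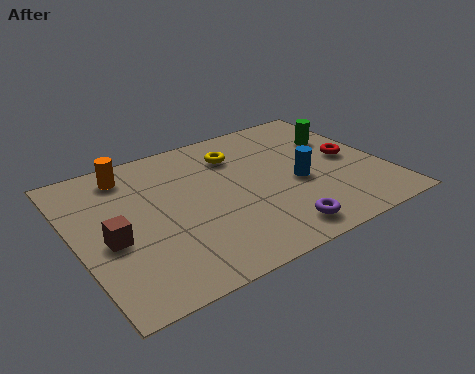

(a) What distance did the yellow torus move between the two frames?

2.1

The yellow torus was near (3.8, 3.9) before and (5.4, 5.3) after, so it travelled √(1.6² + 1.4²) ≈ 2.1 units.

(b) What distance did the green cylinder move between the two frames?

2.3

From (7.1, 3.0) to (8.7, 4.7), the green cylinder covered √(1.6² + 1.7²) ≈ 2.3 units.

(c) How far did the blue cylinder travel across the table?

1.6

From (8.4, 2.3) to (7.0, 3.0), the blue cylinder covered √(1.4² + 0.7²) ≈ 1.6 units.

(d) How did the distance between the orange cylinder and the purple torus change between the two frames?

+0.3

The distance was about 6.0 in the first image and 6.3 in the second, so they moved 0.3 units further apart.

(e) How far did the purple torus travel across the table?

2.0

The purple torus moved from about (7.9, 1.0) to (5.9, 1.0), a distance of √(2.0² + 0.0²) ≈ 2.0.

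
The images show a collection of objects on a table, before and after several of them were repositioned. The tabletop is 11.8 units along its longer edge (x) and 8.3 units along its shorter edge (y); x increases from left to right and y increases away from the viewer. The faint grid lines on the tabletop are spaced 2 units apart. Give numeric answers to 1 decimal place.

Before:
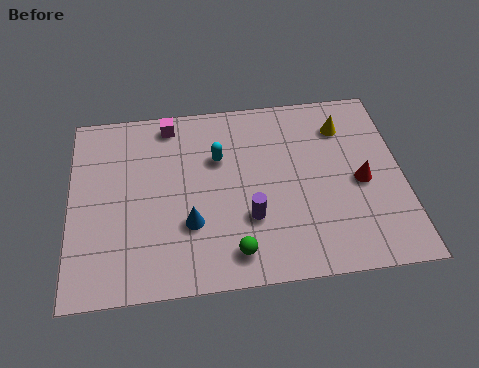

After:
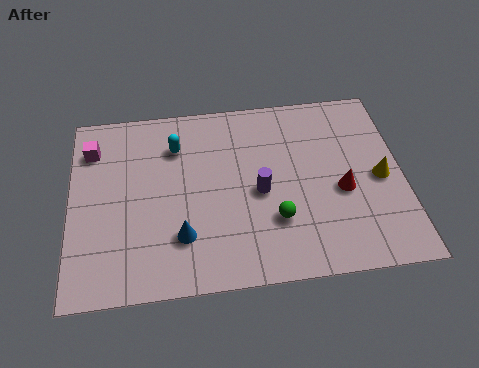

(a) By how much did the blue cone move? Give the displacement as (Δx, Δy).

(-0.3, -0.5)

The blue cone started near (4.2, 2.7) and ended near (3.9, 2.2).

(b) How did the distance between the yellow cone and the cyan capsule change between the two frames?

+3.0

They were about 4.6 units apart before and 7.6 after — 3.0 units further apart.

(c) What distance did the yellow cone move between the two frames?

2.8

The yellow cone moved from about (9.8, 6.4) to (11.0, 3.9), a distance of √(1.2² + 2.5²) ≈ 2.8.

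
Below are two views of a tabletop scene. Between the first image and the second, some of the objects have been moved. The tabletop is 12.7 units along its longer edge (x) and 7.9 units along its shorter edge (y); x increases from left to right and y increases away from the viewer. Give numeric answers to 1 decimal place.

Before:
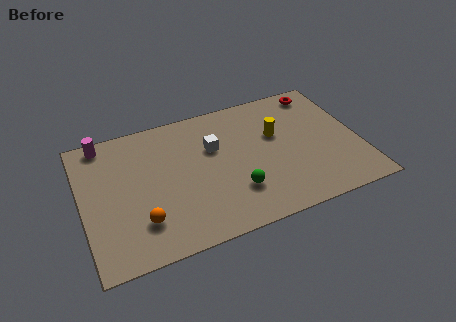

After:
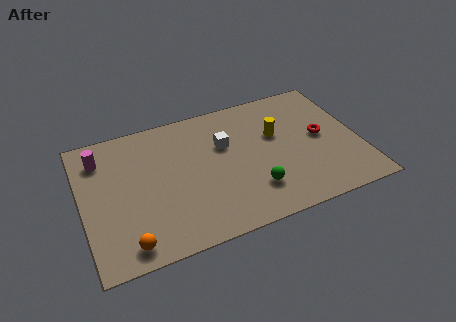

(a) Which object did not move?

the yellow cylinder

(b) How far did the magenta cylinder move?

0.9

From (1.2, 7.1) to (1.0, 6.2), the magenta cylinder covered √(0.2² + 0.9²) ≈ 0.9 units.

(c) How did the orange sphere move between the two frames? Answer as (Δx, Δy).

(-0.7, -1.0)

From the two frames, the orange sphere sits at roughly (2.5, 2.0) before and (1.8, 1.0) after.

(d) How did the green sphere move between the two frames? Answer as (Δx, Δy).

(0.8, -0.2)

From the two frames, the green sphere sits at roughly (6.8, 2.2) before and (7.6, 2.0) after.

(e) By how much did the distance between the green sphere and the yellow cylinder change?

-0.3

Before: roughly 3.5 units apart; after: 3.2. That's 0.3 units closer together.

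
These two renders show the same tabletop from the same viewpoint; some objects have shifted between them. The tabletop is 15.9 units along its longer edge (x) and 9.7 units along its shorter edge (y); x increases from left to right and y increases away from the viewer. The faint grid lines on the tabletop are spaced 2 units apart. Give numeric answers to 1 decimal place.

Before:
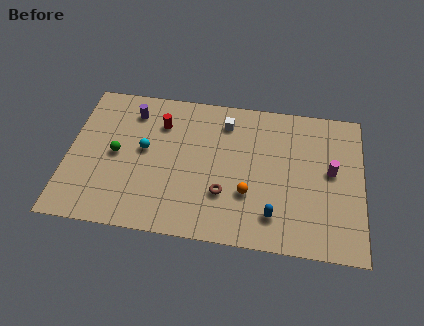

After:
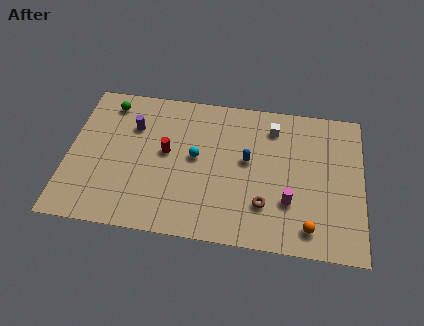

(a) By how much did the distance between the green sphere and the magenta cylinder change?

-0.3

Before: roughly 11.6 units apart; after: 11.3. That's 0.3 units closer together.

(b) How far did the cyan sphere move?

2.8

From (4.1, 5.3) to (6.9, 5.2), the cyan sphere covered √(2.8² + 0.1²) ≈ 2.8 units.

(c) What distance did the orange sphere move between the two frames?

3.7

The orange sphere was near (9.8, 3.2) before and (13.1, 1.5) after, so it travelled √(3.3² + 1.7²) ≈ 3.7 units.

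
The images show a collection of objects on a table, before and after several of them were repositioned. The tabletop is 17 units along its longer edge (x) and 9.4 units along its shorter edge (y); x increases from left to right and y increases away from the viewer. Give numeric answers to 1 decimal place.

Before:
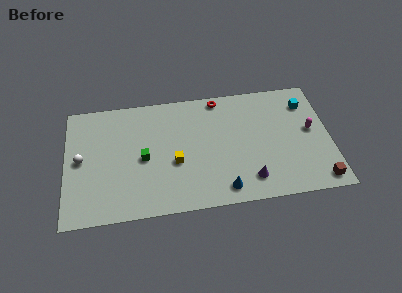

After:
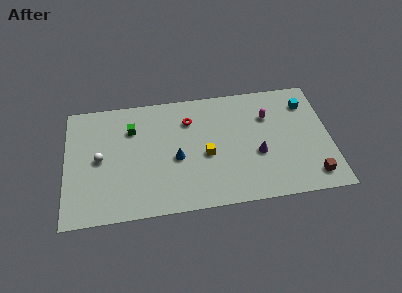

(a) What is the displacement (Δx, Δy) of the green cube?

(-0.7, 2.4)

The green cube was at about (5.0, 4.4) and moved to about (4.3, 6.8).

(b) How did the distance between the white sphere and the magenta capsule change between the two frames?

-3.7

The distance was about 14.8 in the first image and 11.1 in the second, so they moved 3.7 units closer together.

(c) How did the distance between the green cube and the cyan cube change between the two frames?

+0.3

Before: roughly 11.0 units apart; after: 11.3. That's 0.3 units further apart.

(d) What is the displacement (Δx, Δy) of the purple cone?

(0.6, 1.9)

From the two frames, the purple cone sits at roughly (11.7, 1.8) before and (12.3, 3.7) after.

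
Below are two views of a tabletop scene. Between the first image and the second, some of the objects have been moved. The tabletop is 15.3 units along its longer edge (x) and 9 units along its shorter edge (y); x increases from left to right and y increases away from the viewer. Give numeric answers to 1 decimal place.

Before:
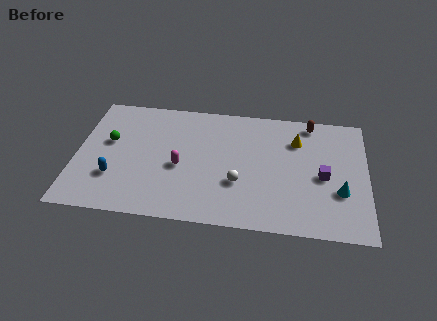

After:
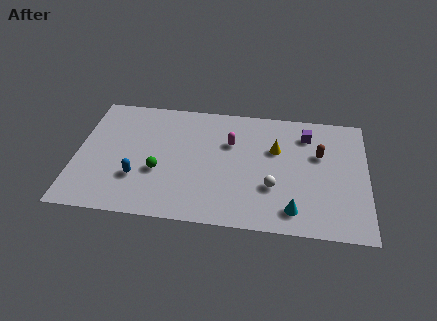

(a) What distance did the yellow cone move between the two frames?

1.4

The yellow cone was near (11.6, 6.6) before and (10.5, 5.8) after, so it travelled √(1.1² + 0.8²) ≈ 1.4 units.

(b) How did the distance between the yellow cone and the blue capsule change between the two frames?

-2.5

Before: roughly 10.3 units apart; after: 7.8. That's 2.5 units closer together.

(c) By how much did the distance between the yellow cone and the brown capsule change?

+0.7

The distance was about 1.6 in the first image and 2.3 in the second, so they moved 0.7 units further apart.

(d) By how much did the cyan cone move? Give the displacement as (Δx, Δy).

(-2.4, -1.6)

The cyan cone was at about (13.9, 3.1) and moved to about (11.5, 1.5).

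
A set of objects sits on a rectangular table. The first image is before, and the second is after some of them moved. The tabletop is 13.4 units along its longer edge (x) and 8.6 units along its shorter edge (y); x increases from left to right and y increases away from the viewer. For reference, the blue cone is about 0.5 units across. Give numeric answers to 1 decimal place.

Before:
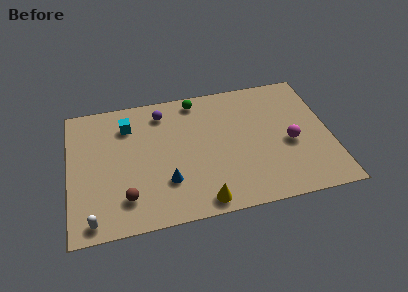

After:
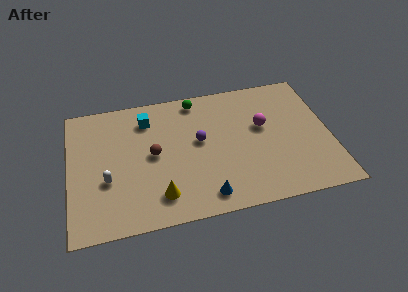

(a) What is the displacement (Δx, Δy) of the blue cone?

(1.9, -1.3)

The blue cone started near (4.9, 2.5) and ended near (6.8, 1.2).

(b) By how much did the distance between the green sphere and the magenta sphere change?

-1.9

They were about 6.0 units apart before and 4.1 after — 1.9 units closer together.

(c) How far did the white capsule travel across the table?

2.4

The white capsule was near (1.1, 0.9) before and (1.9, 3.2) after, so it travelled √(0.8² + 2.3²) ≈ 2.4 units.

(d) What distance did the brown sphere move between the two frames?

2.9

From (2.8, 1.9) to (4.3, 4.4), the brown sphere covered √(1.5² + 2.5²) ≈ 2.9 units.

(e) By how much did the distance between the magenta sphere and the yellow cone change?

+1.0

Before: roughly 5.5 units apart; after: 6.5. That's 1.0 units further apart.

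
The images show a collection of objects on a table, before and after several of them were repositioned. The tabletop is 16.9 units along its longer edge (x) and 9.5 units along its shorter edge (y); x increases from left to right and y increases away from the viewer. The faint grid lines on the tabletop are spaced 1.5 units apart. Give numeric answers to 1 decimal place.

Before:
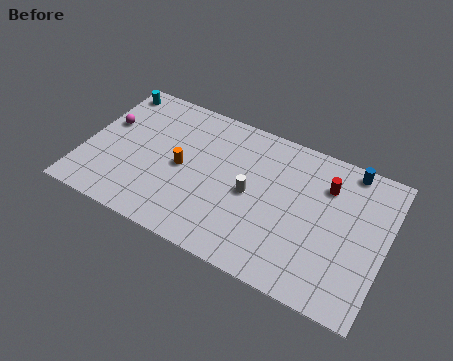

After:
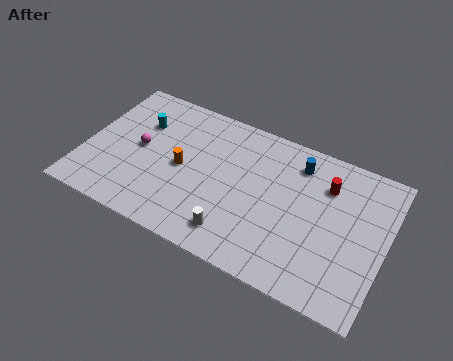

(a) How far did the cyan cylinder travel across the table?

2.5

From (0.9, 8.3) to (2.8, 6.6), the cyan cylinder covered √(1.9² + 1.7²) ≈ 2.5 units.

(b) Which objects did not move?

the red cylinder and the orange cylinder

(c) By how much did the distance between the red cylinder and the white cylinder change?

+2.3

The distance was about 4.7 in the first image and 7.0 in the second, so they moved 2.3 units further apart.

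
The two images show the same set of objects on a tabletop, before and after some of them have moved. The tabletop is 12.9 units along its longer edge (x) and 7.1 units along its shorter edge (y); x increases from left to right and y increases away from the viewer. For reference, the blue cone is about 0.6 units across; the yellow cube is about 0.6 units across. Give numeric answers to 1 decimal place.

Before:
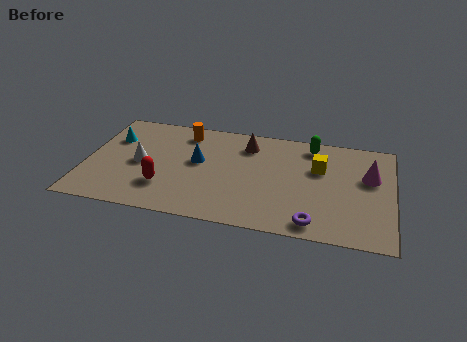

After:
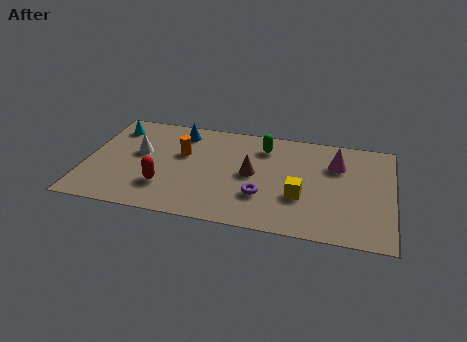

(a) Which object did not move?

the red capsule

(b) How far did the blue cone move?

2.1

The blue cone moved from about (4.7, 4.0) to (3.8, 5.9), a distance of √(0.9² + 1.9²) ≈ 2.1.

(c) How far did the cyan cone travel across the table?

0.8

From (1.0, 4.9) to (1.0, 5.7), the cyan cone covered √(0.0² + 0.8²) ≈ 0.8 units.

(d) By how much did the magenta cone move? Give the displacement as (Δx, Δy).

(-1.4, 0.6)

From the two frames, the magenta cone sits at roughly (11.9, 4.4) before and (10.5, 5.0) after.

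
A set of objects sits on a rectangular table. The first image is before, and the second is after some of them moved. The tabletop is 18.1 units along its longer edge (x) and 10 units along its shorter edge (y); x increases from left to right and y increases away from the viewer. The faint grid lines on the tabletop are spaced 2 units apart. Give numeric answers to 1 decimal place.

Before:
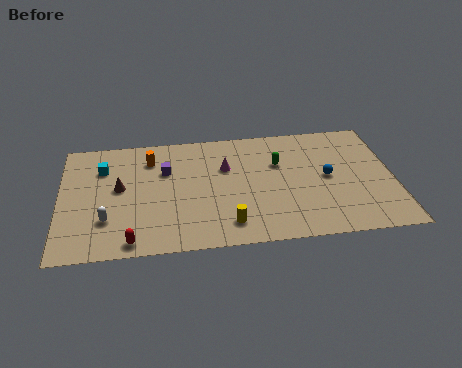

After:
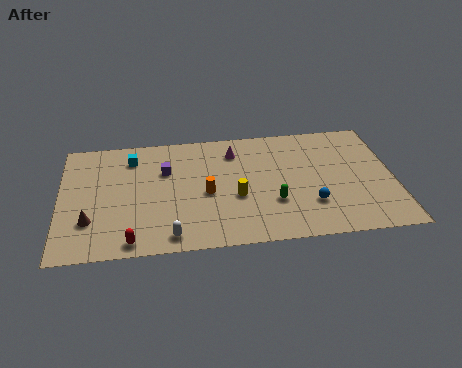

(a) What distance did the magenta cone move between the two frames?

1.4

From (9.0, 6.6) to (9.5, 7.9), the magenta cone covered √(0.5² + 1.3²) ≈ 1.4 units.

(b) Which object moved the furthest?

the orange cylinder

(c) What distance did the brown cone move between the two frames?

3.1

The brown cone was near (3.2, 5.5) before and (1.6, 2.9) after, so it travelled √(1.6² + 2.6²) ≈ 3.1 units.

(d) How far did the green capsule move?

3.3

The green capsule moved from about (11.9, 6.6) to (11.5, 3.3), a distance of √(0.4² + 3.3²) ≈ 3.3.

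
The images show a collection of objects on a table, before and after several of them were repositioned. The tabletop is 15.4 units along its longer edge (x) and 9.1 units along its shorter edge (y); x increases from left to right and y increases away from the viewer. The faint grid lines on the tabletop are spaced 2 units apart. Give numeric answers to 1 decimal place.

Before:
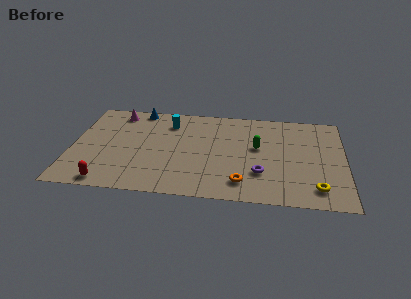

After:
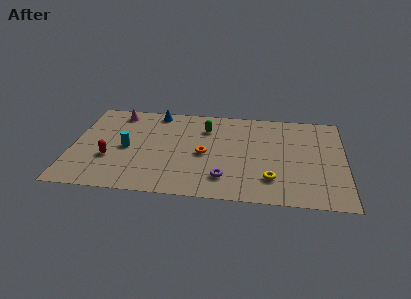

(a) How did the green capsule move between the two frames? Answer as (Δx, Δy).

(-3.0, 1.6)

The green capsule was at about (10.5, 5.2) and moved to about (7.5, 6.8).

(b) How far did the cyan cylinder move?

3.6

The cyan cylinder was near (5.4, 7.1) before and (3.1, 4.3) after, so it travelled √(2.3² + 2.8²) ≈ 3.6 units.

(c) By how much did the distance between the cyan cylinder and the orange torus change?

-2.5

They were about 6.9 units apart before and 4.4 after — 2.5 units closer together.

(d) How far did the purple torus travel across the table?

2.1

From (10.7, 2.7) to (8.7, 2.0), the purple torus covered √(2.0² + 0.7²) ≈ 2.1 units.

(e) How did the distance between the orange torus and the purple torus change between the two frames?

+1.1

Before: roughly 1.4 units apart; after: 2.5. That's 1.1 units further apart.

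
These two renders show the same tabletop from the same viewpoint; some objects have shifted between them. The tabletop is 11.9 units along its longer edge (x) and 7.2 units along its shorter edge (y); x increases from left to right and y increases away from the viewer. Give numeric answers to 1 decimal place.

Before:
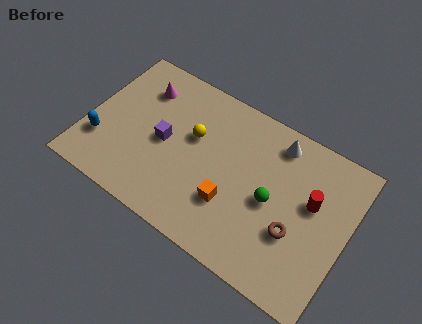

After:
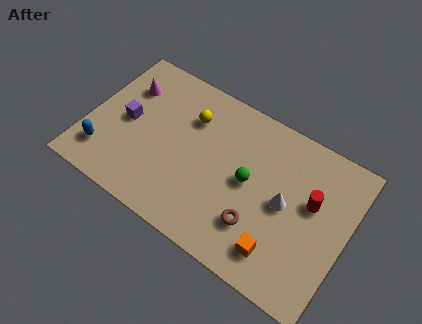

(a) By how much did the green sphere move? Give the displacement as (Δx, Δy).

(-1.1, 0.3)

The green sphere was at about (8.5, 3.4) and moved to about (7.4, 3.7).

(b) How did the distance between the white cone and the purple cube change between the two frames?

+1.9

The distance was about 5.5 in the first image and 7.4 in the second, so they moved 1.9 units further apart.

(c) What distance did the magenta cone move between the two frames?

0.8

The magenta cone was near (2.1, 5.5) before and (1.4, 5.2) after, so it travelled √(0.7² + 0.3²) ≈ 0.8 units.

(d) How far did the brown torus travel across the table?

1.7

From (9.7, 2.6) to (8.1, 2.0), the brown torus covered √(1.6² + 0.6²) ≈ 1.7 units.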